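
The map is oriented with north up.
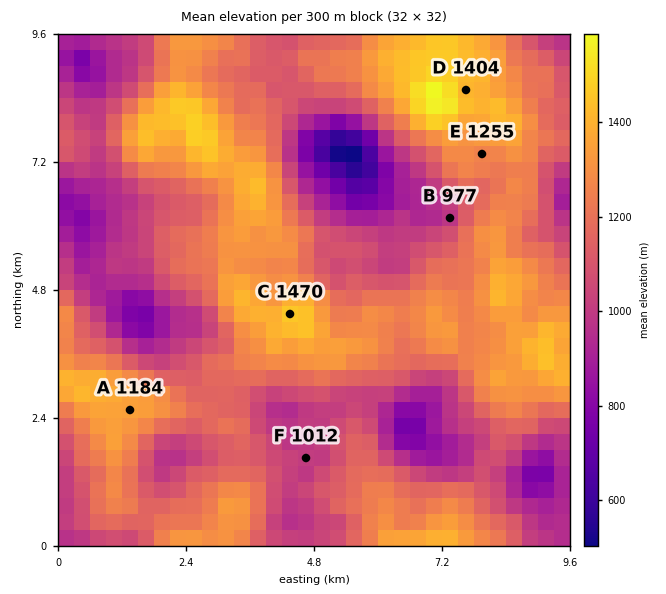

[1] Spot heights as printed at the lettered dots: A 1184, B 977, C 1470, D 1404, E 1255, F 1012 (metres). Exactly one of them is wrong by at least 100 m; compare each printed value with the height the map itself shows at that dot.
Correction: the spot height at A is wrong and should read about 1359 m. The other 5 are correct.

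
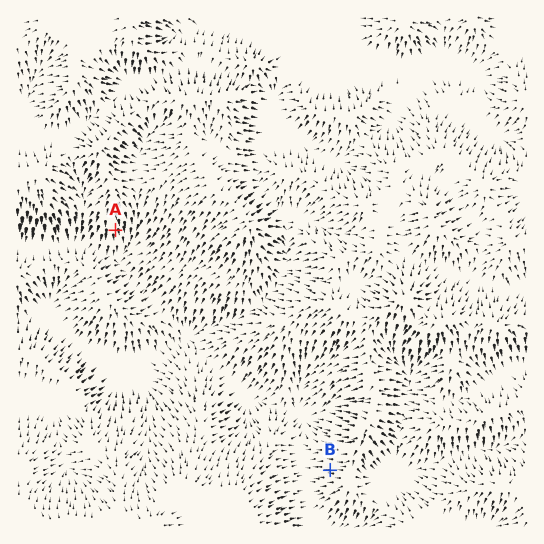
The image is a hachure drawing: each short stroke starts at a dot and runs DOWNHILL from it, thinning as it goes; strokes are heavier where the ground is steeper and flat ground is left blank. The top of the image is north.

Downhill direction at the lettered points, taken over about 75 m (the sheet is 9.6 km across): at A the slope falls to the S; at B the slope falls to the W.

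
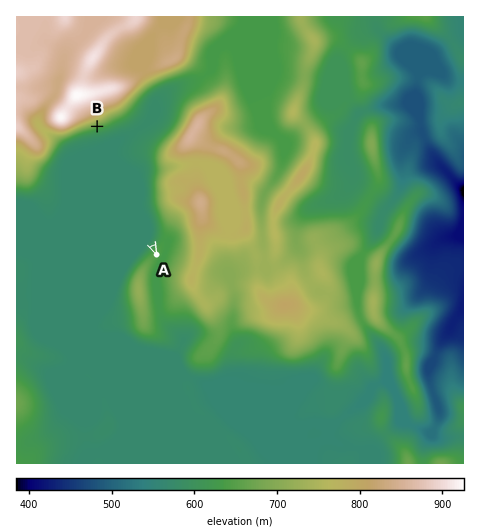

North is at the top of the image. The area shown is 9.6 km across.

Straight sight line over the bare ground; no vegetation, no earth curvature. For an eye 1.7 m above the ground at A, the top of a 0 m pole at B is visible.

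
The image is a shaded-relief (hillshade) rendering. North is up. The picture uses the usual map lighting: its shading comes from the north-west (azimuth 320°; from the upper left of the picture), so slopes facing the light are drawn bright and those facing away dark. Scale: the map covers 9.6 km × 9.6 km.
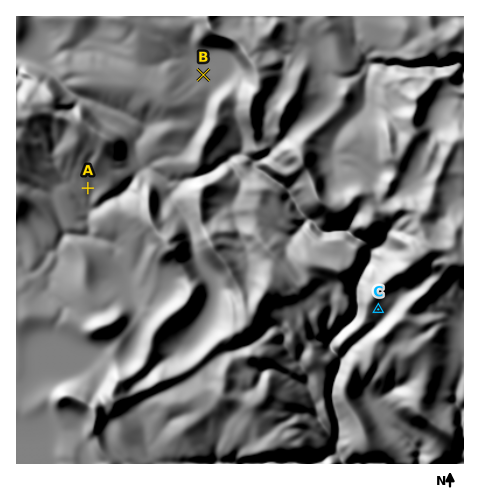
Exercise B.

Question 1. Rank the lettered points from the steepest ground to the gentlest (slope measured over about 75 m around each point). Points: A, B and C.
C A B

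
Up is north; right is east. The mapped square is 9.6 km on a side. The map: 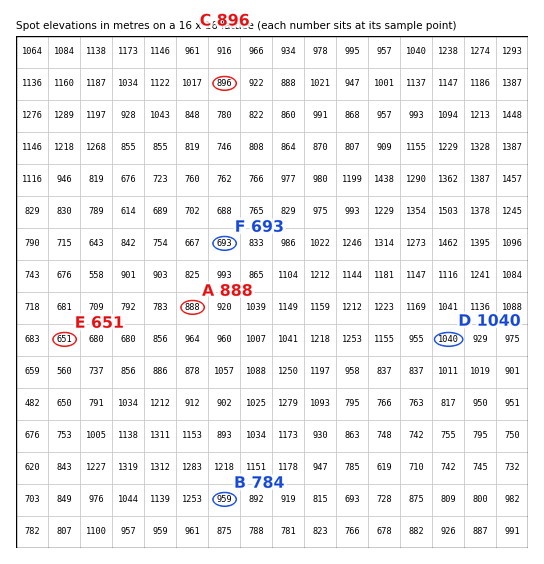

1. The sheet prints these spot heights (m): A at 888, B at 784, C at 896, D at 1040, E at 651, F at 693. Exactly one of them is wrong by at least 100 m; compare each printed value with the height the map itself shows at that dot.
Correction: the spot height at B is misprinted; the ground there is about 959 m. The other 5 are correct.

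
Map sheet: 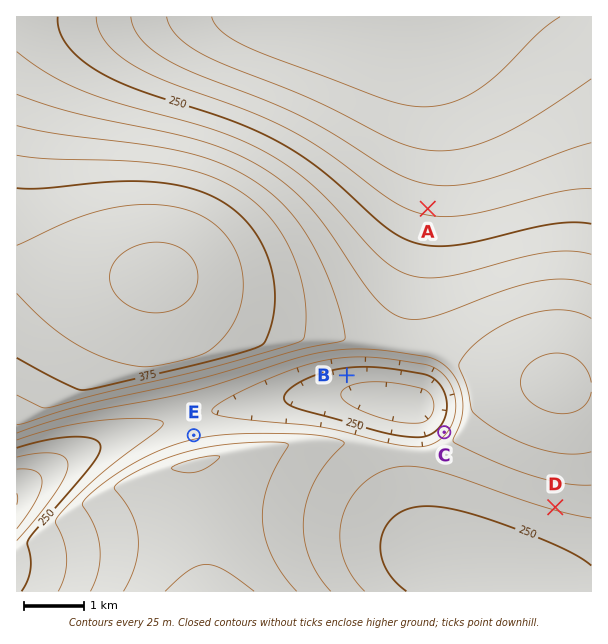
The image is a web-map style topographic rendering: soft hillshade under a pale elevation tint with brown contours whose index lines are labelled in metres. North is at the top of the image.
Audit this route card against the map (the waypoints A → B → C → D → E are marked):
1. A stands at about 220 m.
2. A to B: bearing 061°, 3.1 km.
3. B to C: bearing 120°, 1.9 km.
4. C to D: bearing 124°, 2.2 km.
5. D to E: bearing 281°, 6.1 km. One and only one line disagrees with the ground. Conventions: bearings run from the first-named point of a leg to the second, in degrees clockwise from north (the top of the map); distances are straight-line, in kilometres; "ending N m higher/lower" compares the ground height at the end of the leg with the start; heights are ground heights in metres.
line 2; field bearing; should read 206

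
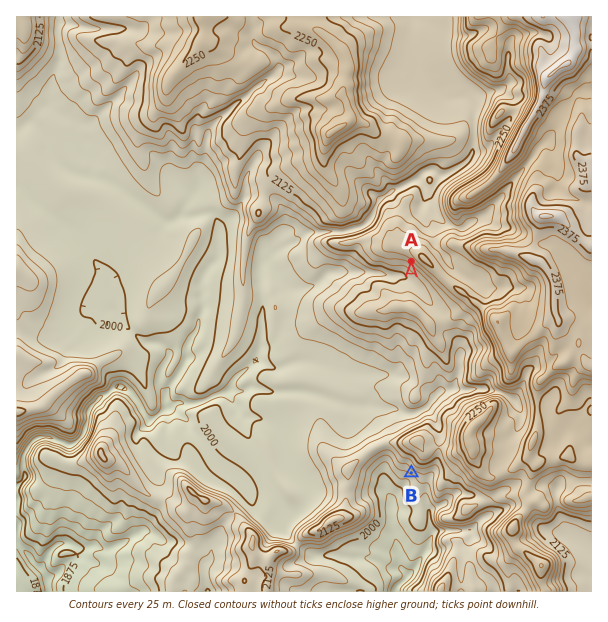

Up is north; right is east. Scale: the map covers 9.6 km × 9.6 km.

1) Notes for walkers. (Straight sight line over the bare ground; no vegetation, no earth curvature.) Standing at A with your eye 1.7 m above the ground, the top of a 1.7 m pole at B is out of sight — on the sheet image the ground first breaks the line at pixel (411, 300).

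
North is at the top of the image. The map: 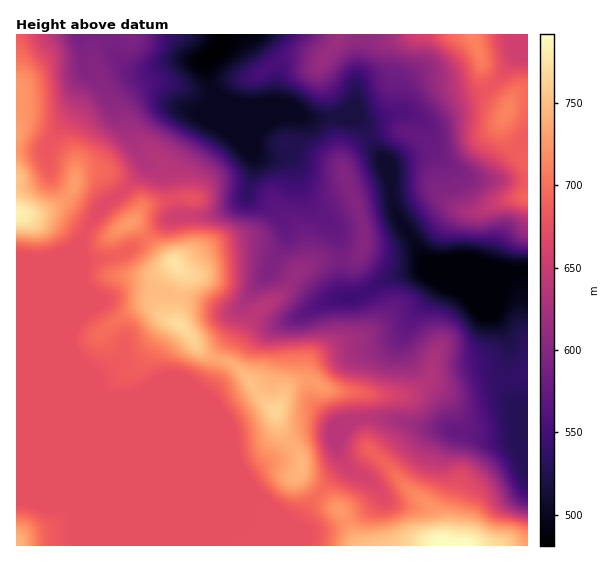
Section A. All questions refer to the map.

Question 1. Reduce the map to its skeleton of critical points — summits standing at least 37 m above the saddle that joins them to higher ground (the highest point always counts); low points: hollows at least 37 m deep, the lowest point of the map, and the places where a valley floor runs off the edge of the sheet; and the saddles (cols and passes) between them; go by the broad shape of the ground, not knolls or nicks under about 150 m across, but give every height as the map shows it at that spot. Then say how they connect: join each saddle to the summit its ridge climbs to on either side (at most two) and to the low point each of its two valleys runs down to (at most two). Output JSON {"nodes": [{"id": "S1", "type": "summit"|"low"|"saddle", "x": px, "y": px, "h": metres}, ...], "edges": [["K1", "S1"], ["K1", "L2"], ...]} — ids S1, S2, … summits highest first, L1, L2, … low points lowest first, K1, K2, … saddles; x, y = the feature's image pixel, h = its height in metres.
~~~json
{"nodes": [
{"id": "S1", "type": "summit", "x": 462, "y": 545, "h": 792},
{"id": "S2", "type": "summit", "x": 17, "y": 215, "h": 783},
{"id": "S3", "type": "summit", "x": 174, "y": 264, "h": 775},
{"id": "S4", "type": "summit", "x": 17, "y": 545, "h": 744},
{"id": "S5", "type": "summit", "x": 474, "y": 37, "h": 713},
{"id": "L1", "type": "low", "x": 218, "y": 48, "h": 481},
{"id": "L2", "type": "low", "x": 527, "y": 271, "h": 484},
{"id": "K1", "type": "saddle", "x": 318, "y": 493, "h": 698},
{"id": "K2", "type": "saddle", "x": 83, "y": 545, "h": 676},
{"id": "K3", "type": "saddle", "x": 85, "y": 231, "h": 676},
{"id": "K4", "type": "saddle", "x": 363, "y": 293, "h": 546},
{"id": "K5", "type": "saddle", "x": 507, "y": 379, "h": 536},
{"id": "K6", "type": "saddle", "x": 369, "y": 136, "h": 529}],
"edges": [["K1", "S1"], ["K1", "S3"], ["K1", "L1"], ["K2", "S1"], ["K2", "S4"], ["K2", "L1"], ["K3", "S2"], ["K3", "S3"], ["K3", "L1"], ["K4", "S3"], ["K4", "L1"], ["K4", "L2"], ["K5", "S3"], ["K5", "L1"], ["K5", "L2"], ["K6", "S5"], ["K6", "L1"], ["K6", "L2"]]}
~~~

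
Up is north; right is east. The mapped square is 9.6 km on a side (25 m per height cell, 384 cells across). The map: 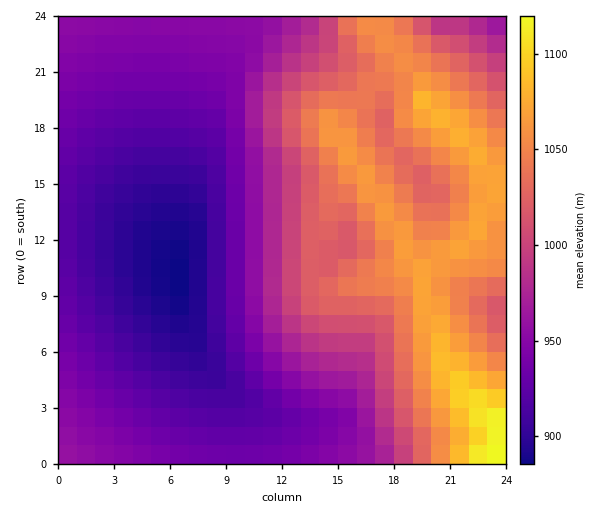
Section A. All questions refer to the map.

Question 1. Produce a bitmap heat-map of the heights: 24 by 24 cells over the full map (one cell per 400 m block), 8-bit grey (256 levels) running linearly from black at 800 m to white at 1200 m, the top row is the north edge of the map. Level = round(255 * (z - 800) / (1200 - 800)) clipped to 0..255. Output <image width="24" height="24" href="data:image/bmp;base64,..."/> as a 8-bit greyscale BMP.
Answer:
<image width="24" height="24" href="data:image/bmp;base64,Qk12BgAAAAAAADYEAAAoAAAAGAAAABgAAAABAAgAAAAAAEACAAATCwAAEwsAAAABAAAAAAAAAAAAAAEBAQACAgIAAwMDAAQEBAAFBQUABgYGAAcHBwAICAgACQkJAAoKCgALCwsADAwMAA0NDQAODg4ADw8PABAQEAAREREAEhISABMTEwAUFBQAFRUVABYWFgAXFxcAGBgYABkZGQAaGhoAGxsbABwcHAAdHR0AHh4eAB8fHwAgICAAISEhACIiIgAjIyMAJCQkACUlJQAmJiYAJycnACgoKAApKSkAKioqACsrKwAsLCwALS0tAC4uLgAvLy8AMDAwADExMQAyMjIAMzMzADQ0NAA1NTUANjY2ADc3NwA4ODgAOTk5ADo6OgA7OzsAPDw8AD09PQA+Pj4APz8/AEBAQABBQUEAQkJCAENDQwBEREQARUVFAEZGRgBHR0cASEhIAElJSQBKSkoAS0tLAExMTABNTU0ATk5OAE9PTwBQUFAAUVFRAFJSUgBTU1MAVFRUAFVVVQBWVlYAV1dXAFhYWABZWVkAWlpaAFtbWwBcXFwAXV1dAF5eXgBfX18AYGBgAGFhYQBiYmIAY2NjAGRkZABlZWUAZmZmAGdnZwBoaGgAaWlpAGpqagBra2sAbGxsAG1tbQBubm4Ab29vAHBwcABxcXEAcnJyAHNzcwB0dHQAdXV1AHZ2dgB3d3cAeHh4AHl5eQB6enoAe3t7AHx8fAB9fX0Afn5+AH9/fwCAgIAAgYGBAIKCggCDg4MAhISEAIWFhQCGhoYAh4eHAIiIiACJiYkAioqKAIuLiwCMjIwAjY2NAI6OjgCPj48AkJCQAJGRkQCSkpIAk5OTAJSUlACVlZUAlpaWAJeXlwCYmJgAmZmZAJqamgCbm5sAnJycAJ2dnQCenp4An5+fAKCgoAChoaEAoqKiAKOjowCkpKQApaWlAKampgCnp6cAqKioAKmpqQCqqqoAq6urAKysrACtra0Arq6uAK+vrwCwsLAAsbGxALKysgCzs7MAtLS0ALW1tQC2trYAt7e3ALi4uAC5ubkAurq6ALu7uwC8vLwAvb29AL6+vgC/v78AwMDAAMHBwQDCwsIAw8PDAMTExADFxcUAxsbGAMfHxwDIyMgAycnJAMrKygDLy8sAzMzMAM3NzQDOzs4Az8/PANDQ0ADR0dEA0tLSANPT0wDU1NQA1dXVANbW1gDX19cA2NjYANnZ2QDa2toA29vbANzc3ADd3d0A3t7eAN/f3wDg4OAA4eHhAOLi4gDj4+MA5OTkAOXl5QDm5uYA5+fnAOjo6ADp6ekA6urqAOvr6wDs7OwA7e3tAO7u7gDv7+8A8PDwAPHx8QDy8vIA8/PzAPT09AD19fUA9vb2APf39wD4+PgA+fn5APr6+gD7+/sA/Pz8AP39/QD+/v4A////AGVjYV9cWlhWVVVWV1lbX2Jmbn+Ro7bGzGRhXltZVlRSUVFSU1VYXGBlc4OSobC+ymFeW1hVUk9OTU1NT1NWWl1oeImZqLfEyV9bWFRQTUtJSEhMUlhdYGNsfY6err3CvFxYVFBMSUZEREhRWWBlaWtwgZKjs7y1rlpVUUxIREJAQ0xWX2hucnN1hJWntrOpoVdSTUhEQD49RVBbZnB3e3x8hpips6qglVRPSkVBPTs8R1NfbHiBhYaGipqrr6SYjFJMR0I+Ojg8R1RicX+Lj5CRk52tqp6TilBKRUA8OTc8SFVjcoKNkpmcnqKtpZ6Zk05JQz87ODc7R1VjcoGNjJOboaisqKakoU1IQz47ODc7R1RjcYCOjIqSnqqmqa2opU1IQz88Ojk8R1RicYCOj4uWpaien6iupk1IREA+PDw9SFVjcX+Nk5GfqaKXlqGtqk5KRkJAPz9ASVZjcX6MlZmnppuQkZ2qrU9MSEVEQ0NESldkcX6Ll6Kon5SPl6GsrVFOS0lHR0dJTFhlcoGPnqmjmJGXoKmwqVRRTkxLS0xNT1loeYmYpqeckpqiqrGsolZUUlBQT1BRU1tsfIybpqGXj6Kts66kmVlXVVRTVFRVV1xreoiUmpmalKC0raSbkVtaWFhXV1hZWlxodYCJjpOZm6Cpo5qRh15cW1tbW1tcXV5jbXd+ho2VnqOgmJCHfmBfXl5dXl5eX2BhaHF5gY+do6GXi4V8dGJhYWBgYGBhYWFiZWxzgJeiopmIeXlyaQ=="/>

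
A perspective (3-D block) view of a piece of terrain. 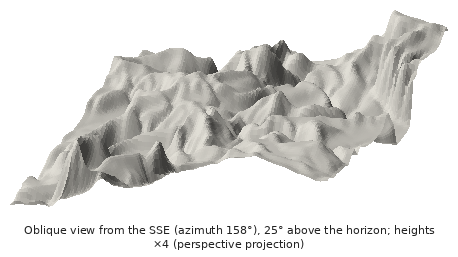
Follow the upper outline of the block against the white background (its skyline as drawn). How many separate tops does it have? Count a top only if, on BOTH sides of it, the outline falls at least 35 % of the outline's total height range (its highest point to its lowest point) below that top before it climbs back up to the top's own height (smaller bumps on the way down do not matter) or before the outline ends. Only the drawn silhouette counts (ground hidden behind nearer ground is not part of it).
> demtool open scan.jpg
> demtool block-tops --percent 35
0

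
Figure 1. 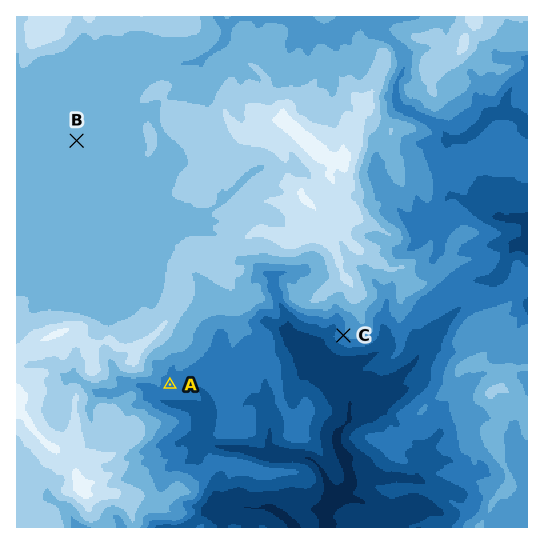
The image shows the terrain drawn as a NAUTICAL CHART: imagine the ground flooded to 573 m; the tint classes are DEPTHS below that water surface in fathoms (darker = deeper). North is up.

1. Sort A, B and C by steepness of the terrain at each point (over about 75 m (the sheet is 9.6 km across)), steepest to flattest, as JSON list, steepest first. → ["C", "A", "B"]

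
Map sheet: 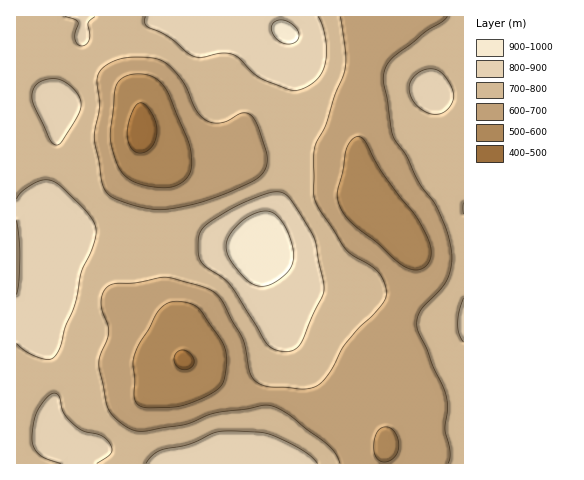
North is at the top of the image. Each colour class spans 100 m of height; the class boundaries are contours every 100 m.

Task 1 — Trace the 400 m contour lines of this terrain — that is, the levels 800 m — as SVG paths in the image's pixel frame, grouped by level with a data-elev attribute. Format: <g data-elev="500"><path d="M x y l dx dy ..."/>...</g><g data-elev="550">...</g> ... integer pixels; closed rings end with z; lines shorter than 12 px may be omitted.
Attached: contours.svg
<g data-elev="800"><path d="M97 463l14-10 1-5-2-4-8-8-19-5-9-7-11-12-4-16-5-3-8 6-10 14-3 13-1 15 3 8 5 6 7 4 14 4"/><path d="M317 463l-6-7-9-6-30-15-12-3-30-1-14 1-27 12-29 6-7 5-7 8"/><path d="M282 351l11-1 8-7 21-46 2-10-8-43-3-9-23-37-6-5-8-1-12 2-22 9-34 20-8 11-2 17 1 7 4 6 21 15 8 8 35 57 6 5z"/><path d="M17 343l11 10 14 6 8 0 6-4 5-9 5-20 8-20 7-33 11-24 4-18-2-9-9-12-23-23-9-6-8-1-10 3-13 8-5 8"/><path d="M463 298l-4 14-1 13 1 9 4 8"/><path d="M17 221l3 34-1 25-2 14"/><path d="M56 145l5-2 10-16 8-15 2-8-3-9-8-9-9-6-9-1-10 2-5 3-4 6-1 7 2 9 15 33z"/><path d="M429 113l9 1 7-2 6-7 3-8-2-9-6-11-7-6-7-2-8 1-7 4-5 6-3 7 1 8 4 8 7 6z"/><path d="M65 17l9 2 4 3-3 17 2 5 5 2 4-1 3-4 1-6-2-11 7-7"/><path d="M145 17l0 5 1 4 22 11 24 18 9 2 20-4 11 1 7 4 13 13 8 7 27 11 7 2 10-3 9-5 7-7 4-9 2-12 0-13-3-15-5-10"/></g>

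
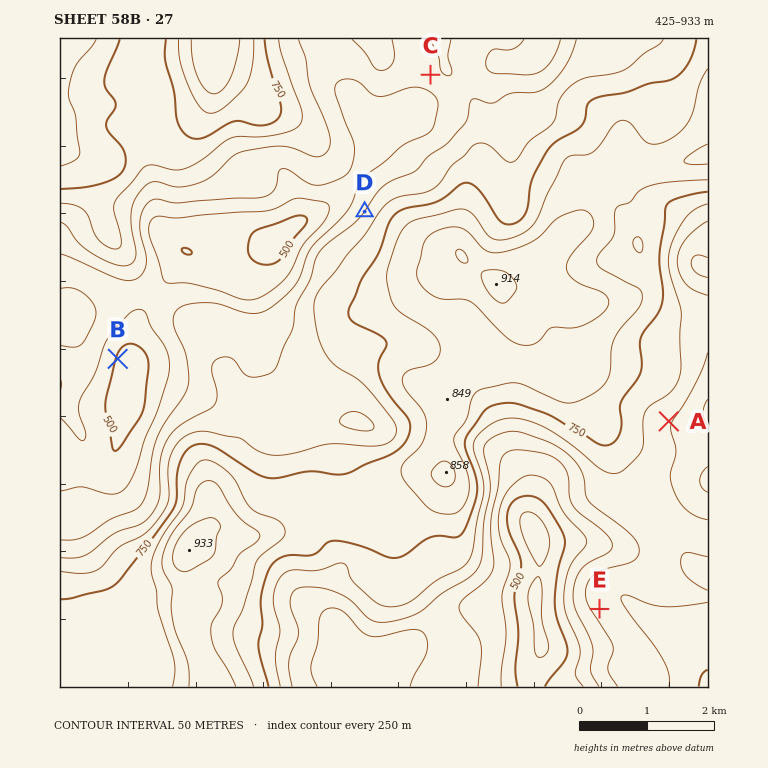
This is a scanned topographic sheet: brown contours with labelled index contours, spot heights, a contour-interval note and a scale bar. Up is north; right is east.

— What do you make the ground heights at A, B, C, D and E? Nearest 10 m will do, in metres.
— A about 650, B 500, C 630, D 650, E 670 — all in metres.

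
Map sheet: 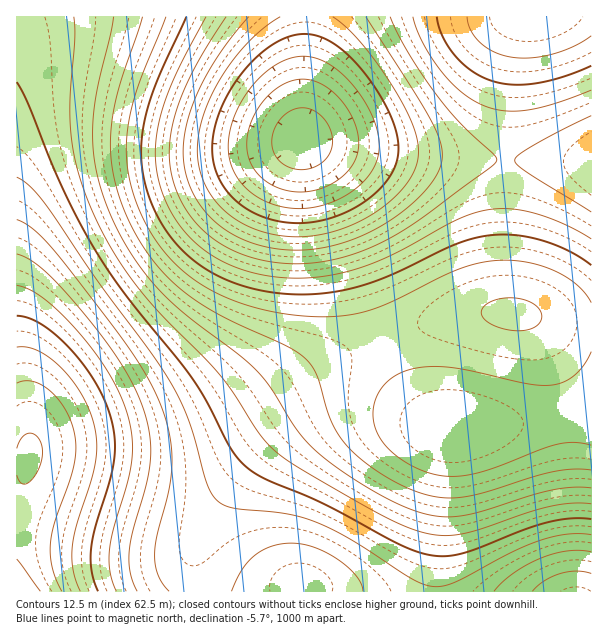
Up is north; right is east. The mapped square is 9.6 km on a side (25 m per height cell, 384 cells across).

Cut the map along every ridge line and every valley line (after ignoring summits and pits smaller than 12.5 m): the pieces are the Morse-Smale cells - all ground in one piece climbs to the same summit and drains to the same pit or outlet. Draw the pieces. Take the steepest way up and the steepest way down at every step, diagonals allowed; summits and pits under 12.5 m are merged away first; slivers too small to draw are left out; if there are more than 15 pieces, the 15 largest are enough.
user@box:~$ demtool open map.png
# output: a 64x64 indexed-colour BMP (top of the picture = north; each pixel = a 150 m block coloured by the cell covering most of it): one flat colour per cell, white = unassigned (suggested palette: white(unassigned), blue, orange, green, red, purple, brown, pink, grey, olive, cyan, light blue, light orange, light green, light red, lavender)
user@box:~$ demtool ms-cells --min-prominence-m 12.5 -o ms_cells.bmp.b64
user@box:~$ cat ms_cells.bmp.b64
<image width="64" height="64" href="data:image/bmp;base64,Qk12CAAAAAAAAHYAAAAoAAAAQAAAAEAAAAABAAQAAAAAAAAIAAATCwAAEwsAABAAAAAAAAAA////ALR3HwAOf/8ALKAsACgn1gC9Z5QAS1aMAMJ34wB/f38AIr28AM++FwDox64AeLv/AIrfmACWmP8A1bDFACIiIiIiIiIiIiIiIiIiIiIiIiIiIiIiJEREREREREREIiIiIiIiIiIiIiIiIiIiIiIiIiIiIiIkREREREREREQiIiIiIiIiIiIiIiIiIiIiIiIiIiIiIiRERERERERERCIiIiIiIiIiIiIiIiIiIiIiIiIiIiIiJEREREREREREIiIiIiIiIiIiIiIiIiIiIiIiIiIiIiIkREREREREREQiIiIiIiIiIiIiIiIiIiIiIiIiIiIiIiRERERERERERCIiIiIiIiIiIiIiIiIiIiIiIiIiIiIiJEREREREREREIiIiIiIiIiIiIiIiIiIiIiIiIiIiIiIkREREREREREQiIiIiIiIiIiIiIiIiIiIiIiIiIiIiIiRERERERERERCIiIiIiIiIiIiIiIiIiIiIiIiIiIiIiJEREREREREREIiIiIiIiIiIiIiIiIiIiIiIiIiIiIiIkREREREREREQiIiIiIiIiIiIiIiIiIiIiIiIiIiIiIiRERERERERERCIiIiIiIiIiIiIiIiIiIiIiIiIiIiIiIkREREREREREIiIiIiIiIiIiIiIiIiIiIiIiIiIiIiIiREREREREREQiIiIiIiIiIiIiIiIiIiIiIiIiIiIiIiJERERERERERBEiIiIiIiIiIiIiIiIiIiIiIiIiIiIiIkREREREREREERERERERERIiIiIiIiIiIiIiIiIiIiIiREREREREREQRERERERERERERIiIiIiIiIiIiIiIiIiJERERERERERBEREREREREREREREiIiIiIiIiIiIiIiIiIiIkREREREEREREREREREREREREiIiIiIiIiIiIiIiIiIiIiIiJEQRERERERERERERERERIiIiIiIiIiIiIiIiIiIiIiIiIhERERERERERERERERERIiIiIiIiIiIiIiIiIiIiIiIiERERERERERERERERERERIiIiIiIiIiIiIiIiIiIiIiIRERERERERERERERERERESIiIiIiIiIiIiIiIiIiIiIhERERERERERERERERERERESIiIiIiIiIiIiIiIiIiIiERERERERERERERERERERERESIiIiIiIiIiIiIiIiIiIRERERERERERERERERERERERESIiIiIiIiIiIiIiIiIhERERERERERERERERERERERERESIiIiIiIiIiIiIiIiERERERERERERERERERERERERERERIiIiIiIiIiIiIiIREREREREREREREREREREREREREREREiIiIiIiIiIiIhERERERERERERERERERERERERERERERESIiIiIiERERERERERERERERERERERERERERERERERERERERERERERERERERERERERERERERERERERERERERERERERERERERERERERERERERERERERERERERERERERERERERERERERERERERERERERERERERERERERERERERERERERERERERERERERERERERERERERERERERERERERERERERERERERERERERERERERERERERERERERERERERERERERERERERERERERERERERERERERERERERERERERERERERERERERERERERERERERERERERERERERERERERERERERERERERERERERERERERERERERERERERERERERERERERERERERERERERERERERERERERERERERERERERERERERERERERERERERERERERERERERERERERERERERERERERERERERERERERERERERERERERERERERERERERERERERERERERERERERERERERERERERERERERERERERERERERERERERERERERERERERERERERERERERERERERERERERERERERERERERERERERERERERERERERERERERERERERERERERERERERERERERERERERERERERERERERERERERERERERERERERERERERERERERERERERERERERERERERERERERERERERERERERERERERERERERERERERERERERERERETMzMzMzMzMzMzERERERERERERERERERERERERMzMzMzMzMzMzMzMzMzMRERERERERERERERERERERMzMzMzMzMzMzMzMzMzMzMxEREREREREREREREREREREzMzMzMzMzMzMzMzMzMzMzERERERERERERERERERERETMzMzMzMzMzMzMzMzMzMzMRERERERERERERERERERERMzMzMzMzMzMzMzMzMzMzMxEREREREREREREREREREREzMzMzMzMzMzMzMzMzMzMzERERERERERERERERERERETMzMzMzMzMzMzMzMzMzMzMRERERERERERERERERERERMzMzMzMzMzMzMzMzMzMzMxEREREREREREREREREREREzMzMzMzMzMzMzMzMzMzMzERERERERERERERERERERETMzMzMzMzMzMzMzMzMzMzMRERERERERERERERERERERMzMzMzMzMzMzMzMzMzMzMxEREREREREREREREREREREzMzMzMzMzMzMzMzMzMzMzERERERERERERERERERERETMzMzMzMzMzMzMzMzMzMzMRERERERERERERERERERERMzMzMzMzMzMzMzMzMzMzMxEREREREREREREREREREREzMzMzMzMzMzMzMzMzMzMz"/>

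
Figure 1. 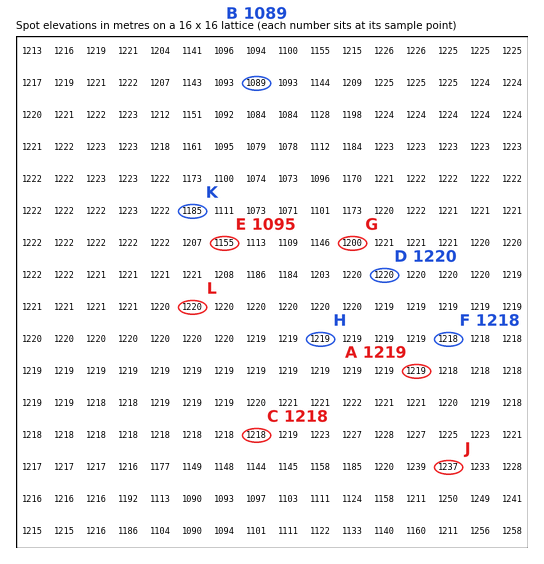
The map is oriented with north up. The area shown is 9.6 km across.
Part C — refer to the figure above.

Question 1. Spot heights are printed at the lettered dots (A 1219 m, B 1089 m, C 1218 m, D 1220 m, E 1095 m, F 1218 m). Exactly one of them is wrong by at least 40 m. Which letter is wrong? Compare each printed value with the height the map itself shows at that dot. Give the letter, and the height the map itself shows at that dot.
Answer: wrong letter E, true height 1155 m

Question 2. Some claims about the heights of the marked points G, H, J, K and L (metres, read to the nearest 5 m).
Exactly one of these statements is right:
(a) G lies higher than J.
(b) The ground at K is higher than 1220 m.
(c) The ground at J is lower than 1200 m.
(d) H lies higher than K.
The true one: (d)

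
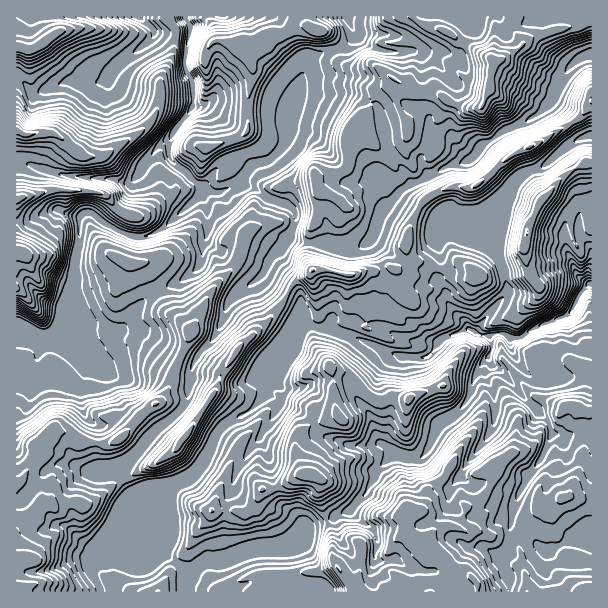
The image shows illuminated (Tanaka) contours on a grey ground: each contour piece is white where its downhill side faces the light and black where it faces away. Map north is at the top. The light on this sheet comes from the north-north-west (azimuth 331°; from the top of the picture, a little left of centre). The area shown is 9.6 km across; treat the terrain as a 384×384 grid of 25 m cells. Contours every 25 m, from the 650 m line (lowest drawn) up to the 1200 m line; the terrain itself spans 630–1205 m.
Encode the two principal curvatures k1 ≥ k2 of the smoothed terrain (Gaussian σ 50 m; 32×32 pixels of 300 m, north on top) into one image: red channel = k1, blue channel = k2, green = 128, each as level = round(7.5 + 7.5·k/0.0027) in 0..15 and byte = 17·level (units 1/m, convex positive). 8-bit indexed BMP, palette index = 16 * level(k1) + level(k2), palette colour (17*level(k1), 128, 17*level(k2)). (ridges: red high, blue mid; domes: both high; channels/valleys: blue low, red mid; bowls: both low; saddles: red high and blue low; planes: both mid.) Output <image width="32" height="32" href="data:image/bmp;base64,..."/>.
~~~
<image width="32" height="32" href="data:image/bmp;base64,Qk02CAAAAAAAADYEAAAoAAAAIAAAACAAAAABAAgAAAAAAAAEAAATCwAAEwsAAAABAAAAAAAAAIAAABGAAAAigAAAM4AAAESAAABVgAAAZoAAAHeAAACIgAAAmYAAAKqAAAC7gAAAzIAAAN2AAADugAAA/4AAAACAEQARgBEAIoARADOAEQBEgBEAVYARAGaAEQB3gBEAiIARAJmAEQCqgBEAu4ARAMyAEQDdgBEA7oARAP+AEQAAgCIAEYAiACKAIgAzgCIARIAiAFWAIgBmgCIAd4AiAIiAIgCZgCIAqoAiALuAIgDMgCIA3YAiAO6AIgD/gCIAAIAzABGAMwAigDMAM4AzAESAMwBVgDMAZoAzAHeAMwCIgDMAmYAzAKqAMwC7gDMAzIAzAN2AMwDugDMA/4AzAACARAARgEQAIoBEADOARABEgEQAVYBEAGaARAB3gEQAiIBEAJmARACqgEQAu4BEAMyARADdgEQA7oBEAP+ARAAAgFUAEYBVACKAVQAzgFUARIBVAFWAVQBmgFUAd4BVAIiAVQCZgFUAqoBVALuAVQDMgFUA3YBVAO6AVQD/gFUAAIBmABGAZgAigGYAM4BmAESAZgBVgGYAZoBmAHeAZgCIgGYAmYBmAKqAZgC7gGYAzIBmAN2AZgDugGYA/4BmAACAdwARgHcAIoB3ADOAdwBEgHcAVYB3AGaAdwB3gHcAiIB3AJmAdwCqgHcAu4B3AMyAdwDdgHcA7oB3AP+AdwAAgIgAEYCIACKAiAAzgIgARICIAFWAiABmgIgAd4CIAIiAiACZgIgAqoCIALuAiADMgIgA3YCIAO6AiAD/gIgAAICZABGAmQAigJkAM4CZAESAmQBVgJkAZoCZAHeAmQCIgJkAmYCZAKqAmQC7gJkAzICZAN2AmQDugJkA/4CZAACAqgARgKoAIoCqADOAqgBEgKoAVYCqAGaAqgB3gKoAiICqAJmAqgCqgKoAu4CqAMyAqgDdgKoA7oCqAP+AqgAAgLsAEYC7ACKAuwAzgLsARIC7AFWAuwBmgLsAd4C7AIiAuwCZgLsAqoC7ALuAuwDMgLsA3YC7AO6AuwD/gLsAAIDMABGAzAAigMwAM4DMAESAzABVgMwAZoDMAHeAzACIgMwAmYDMAKqAzAC7gMwAzIDMAN2AzADugMwA/4DMAACA3QARgN0AIoDdADOA3QBEgN0AVYDdAGaA3QB3gN0AiIDdAJmA3QCqgN0Au4DdAMyA3QDdgN0A7oDdAP+A3QAAgO4AEYDuACKA7gAzgO4ARIDuAFWA7gBmgO4Ad4DuAIiA7gCZgO4AqoDuALuA7gDMgO4A3YDuAO6A7gD/gO4AAID/ABGA/wAigP8AM4D/AESA/wBVgP8AZoD/AHeA/wCIgP8AmYD/AKqA/wC7gP8AzID/AN2A/wDugP8A/4D/AKe3t6aFl6ant4WYp6eXl5aGcuaWl5eXh4bIloS3lpeopbSDdYeHdnWllYV1haamprP4pqOkhJaGprd1laeGhoaHp5Z1hYeHd4XHhoeGdYV2cvij1sOXl6eEg5WVhnaWhpaFpJWEhnd3daa3hpeGhoZ0tMaglKeGpre3ppWGl4d2h6enuLhzd3eFptm2t6eWdJSkccbHuLiFlZeWhKeXl4eGh5ant7V0doWllqV1yLWVt6imgZa4ppallZeVpZa4lqeFl3V1lsXEk4J0x5S3lNnIuIaEhLaV5qLGp5aBp4aWpKeFhoWUg9b4pnGnpKV0t4eXtqaEgnKF94DHyLeThpe1yJfHxfi1cqX4goXIg5bIhoOjhHTHlYPHxXK3tqOFlnO3yZSklNeVgeXWcoPGg7emt8qThtd1c3PXgreUoqeXhZSVk6anpvjHgfeVlpSEpqe3haS22LaGopSkx6K12beHhoaGhoRjhMaCpuZ0hoajg8aVtqal1vi3kqajpXR0lYeHiId3d4aXt6OW55V0d6TH2reFdHRzpveDksWWh4eXh4eHh4eHhoeG1oCm+IOFdMa3hIOUpKSB6PjhstioqJeDsoWHh4aHdXbJtnG3+JSGo4OUtqaWlqSggMCwoLC2t6L3c3aGl4WmuKfYgZan54SldZaXl5aol5O2k7fmo4Dk9dSChYeYh4WVhueTg3W2osZ1lYaGp5eFlqiVc7Xap+Ck5oODl5eIh4aCheeVdIXU+eX41ZeXhoWXubeS6KemgMjIt4CpqMe4qKiSlceGhLTWo3KUpaamlcinkqTmhpHUt5bXgMi1gJDHp4K3p4eFkrOFhnV12IV1lYWFpPiGlLWThseAoaDoxoCmlJW4qLiQ6JaXhYW3pXaHh4eC+HWFlsaTkmKT9bbHtoKVlpa2gnLGl7iWdoXnhISUhYPH14SGt+b29PLCY4aXxoOVdLTYpMiWhYaHhKL29/ilgqX3tXWEgpGis8VylrSQxYWGhXSk2qandoeWpZGBcvekgHD213R1l9jH6KWQoNrYtYSFh3Okg7eGlqeFuJZyk/f4o4DF9vfYloWn9+eAxpem56WHdoaVyJeFqIaWlYOggKT39HGylbZ2dXV158eQpIXHlXeHhoW3l3anhoa1+KW1gXKk9qSElYZ2dmW3yJDDdbeVdnd2dnWmh5aWt5Wl56aWhIPZlIaFdoeGlbnYgPZ0lrd0d3aGhpXHt5aWhYTnlpaFgta1loV1hoWEhveg+YSXp5Z0dZal6LWEhYaFlejHhZVzksb4poaWlpWD1qD5x7int6Wlw4OCs5SFhcakppXYtpV0dpTU5OPTsrL3oPWUk5SVp9bVgoTGtrfGlXWmpoWmxtY="/>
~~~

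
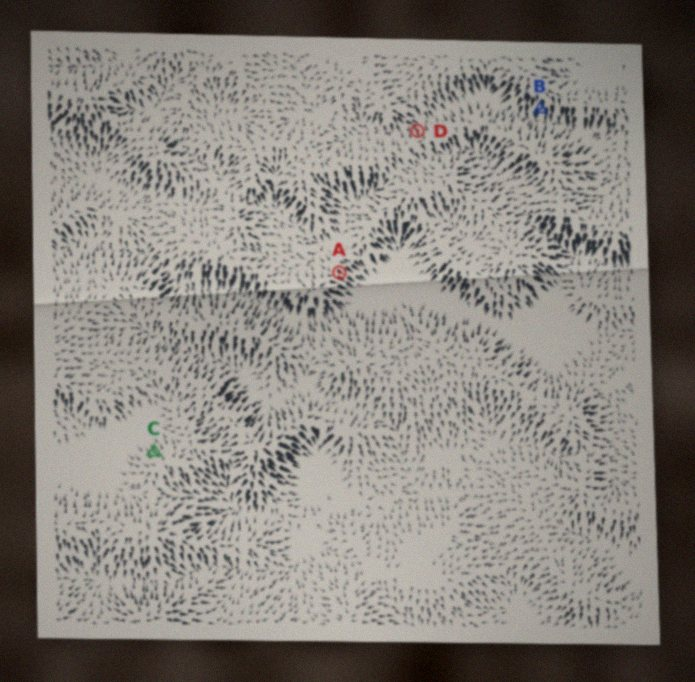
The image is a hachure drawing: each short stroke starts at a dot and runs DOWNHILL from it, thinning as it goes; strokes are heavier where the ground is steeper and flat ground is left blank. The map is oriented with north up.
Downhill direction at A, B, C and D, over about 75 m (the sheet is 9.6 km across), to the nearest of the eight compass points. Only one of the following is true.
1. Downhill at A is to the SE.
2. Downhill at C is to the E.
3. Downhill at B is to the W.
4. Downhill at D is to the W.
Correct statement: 1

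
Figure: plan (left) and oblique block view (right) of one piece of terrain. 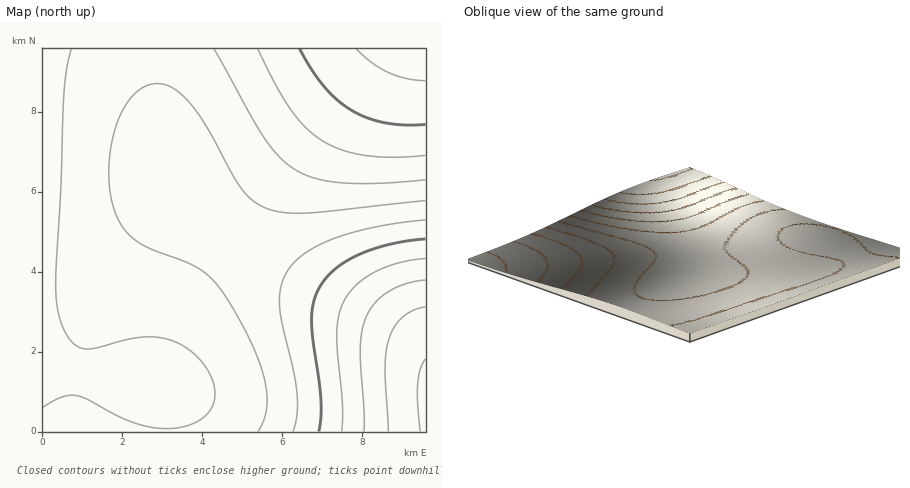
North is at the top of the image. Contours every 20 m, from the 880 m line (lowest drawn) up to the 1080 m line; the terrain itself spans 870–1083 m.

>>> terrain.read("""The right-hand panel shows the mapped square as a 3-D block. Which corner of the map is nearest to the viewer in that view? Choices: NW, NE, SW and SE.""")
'NW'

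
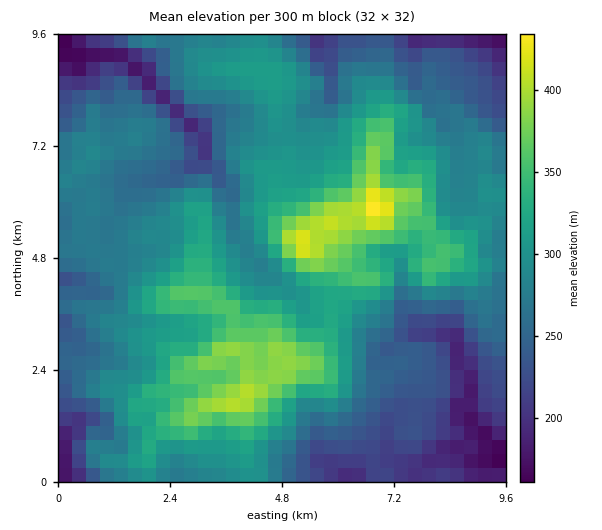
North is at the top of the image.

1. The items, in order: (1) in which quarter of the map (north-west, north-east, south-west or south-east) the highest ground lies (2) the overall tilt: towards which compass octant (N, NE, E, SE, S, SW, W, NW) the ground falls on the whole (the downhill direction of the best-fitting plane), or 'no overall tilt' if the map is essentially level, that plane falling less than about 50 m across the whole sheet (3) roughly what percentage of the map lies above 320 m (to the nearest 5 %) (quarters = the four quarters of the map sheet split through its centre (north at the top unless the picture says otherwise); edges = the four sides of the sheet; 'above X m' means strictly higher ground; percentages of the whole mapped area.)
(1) The highest point lies in the north-east quarter of the map.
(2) No overall tilt - high and low ground are spread across the sheet.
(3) About 25 % of the map lies above 320 m.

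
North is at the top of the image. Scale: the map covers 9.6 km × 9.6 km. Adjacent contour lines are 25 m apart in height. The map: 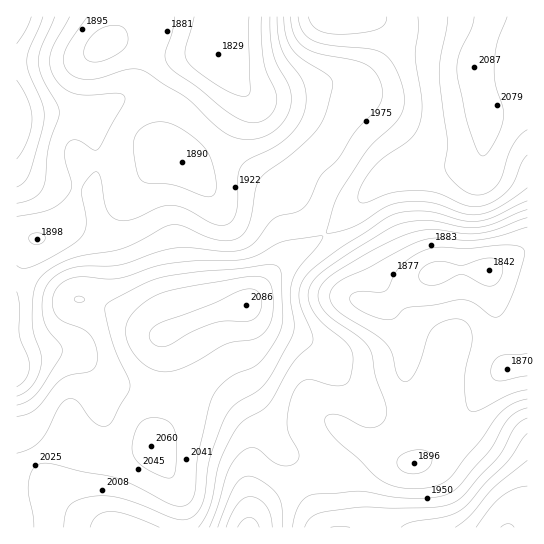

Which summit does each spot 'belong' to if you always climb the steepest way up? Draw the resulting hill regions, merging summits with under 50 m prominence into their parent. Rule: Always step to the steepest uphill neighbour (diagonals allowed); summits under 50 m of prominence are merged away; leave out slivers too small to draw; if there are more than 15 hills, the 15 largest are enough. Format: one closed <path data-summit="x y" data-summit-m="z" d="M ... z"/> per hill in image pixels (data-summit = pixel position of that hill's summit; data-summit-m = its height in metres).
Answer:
<path data-summit="246 305" data-summit-m="2086" d="M237 81l0 14-2 7-16 23-36 38-22-11-62 8-16 0-6-3 0 29-6 24-6 11-11 11-15 7-23-2 1 291 232 0 6-13 18-16 30-16 32-8 30-28 13 2 32 15 7-1 4-8 2-14-3-16-15-47 2-33-4-15-6-11-10-10-16-4-12-7-12-33-24-34-26-29-26-39-12-28-6-32z"/><path data-summit="474 67" data-summit-m="2087" d="M527 16l-397 0-9 14-10 11 16 0 39 12 44-1 9 2 34 49 6 32 12 28 26 39 26 29 24 34 12 33 12 7 16 4 10 10 6 11 4 15-2 33 14 41 4 22-4 20 8-5 36-35 21-31 18-19 26-6z"/><path data-summit="17 121" data-summit-m="2023" d="M129 16l-113 1 1 219 22 3 15-7 11-11 6-11 6-24 0-29 6 3 16 0 62-8 22 11 36-38 16-23 2-7 0-10-19-32-52 0-39-12-18 2 16-18z"/><path data-summit="507 527" data-summit-m="2076" d="M527 365l-25 6-18 19-21 31-42 40-7 3-9-1-27-14-13-2-30 28-32 8-30 16-18 16-6 12 278 1z"/>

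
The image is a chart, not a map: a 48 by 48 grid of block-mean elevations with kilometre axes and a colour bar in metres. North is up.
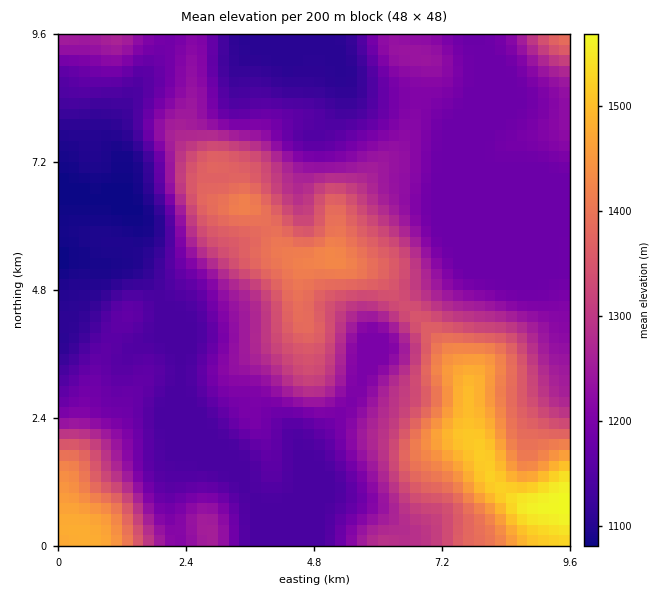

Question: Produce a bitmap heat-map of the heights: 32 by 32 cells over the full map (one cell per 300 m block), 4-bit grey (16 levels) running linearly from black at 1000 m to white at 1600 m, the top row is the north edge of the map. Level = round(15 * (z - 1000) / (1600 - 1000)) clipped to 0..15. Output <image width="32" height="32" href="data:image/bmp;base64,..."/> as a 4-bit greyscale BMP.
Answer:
<image width="32" height="32" href="data:image/bmp;base64,Qk12AgAAAAAAAHYAAAAoAAAAIAAAACAAAAABAAQAAAAAAAACAAATCwAAEwsAABAAAAAAAAAAAAAAABEREQAiIiIAMzMzAERERABVVVUAZmZmAHd3dwCIiIgAmZmZAKqqqgC7u7sAzMzMAN3d3QDu7u4A////AMzLqGVmVERERGd3eJmqzd3My5dVZlRERERWd3iJq93uy7qGVVZURERERWeImrze7rupdUREREREREVomavN3e66l2RERERERERWeaq83cvNqodUREREREREVnmrzNy6vJh2VERERERERWeJq83cqqpmZVREREVUREVneKvNy6mZVVVERERFVVVVVniazMuph0VUREREVVVndlZ4irzLmHdERERERVZmeIdVZ5q8y6h2NEREQ0VWd4mHVVaKvMuYdjNERENEVniZl1VWiqqql2YzREQzRFZ4mphlZ5mZiIdlMzREM0RWeJqYdniYh3dmVTMzRDRFZnmqmYiIh2ZlVVUiIzM0RXeJqqqpmHZVVVVVIiIjNFaJmqq7qpl2VVVVVSIiIzVomaqqq6qYdVVVVVUiIiI1eZmqqaqph2VVVVVVIiIiNYmqqpiamHZVVVVVVSIiIkaaqqmHmYdmVVVVVVUiIiNHmZqYd4h3ZlVVVVVVIiIjV5mZmHZmZmZVVVVVVSIiI1eJmIdVVVZmVVVVVVUjIjRnd3dlRERVVlVVVVVVMzM0ZmZVVURERFVVVVVVVjMzNFZlREREMzRFVVVVVVZERERVZUMzMzM0RVVVVVVWRFVERWUzMzMzNFVmVVVVZ1VWVVVlMzMzMzRWZlVVVnhmZ2VVVTMzMzM0ZmZVRWeZ"/>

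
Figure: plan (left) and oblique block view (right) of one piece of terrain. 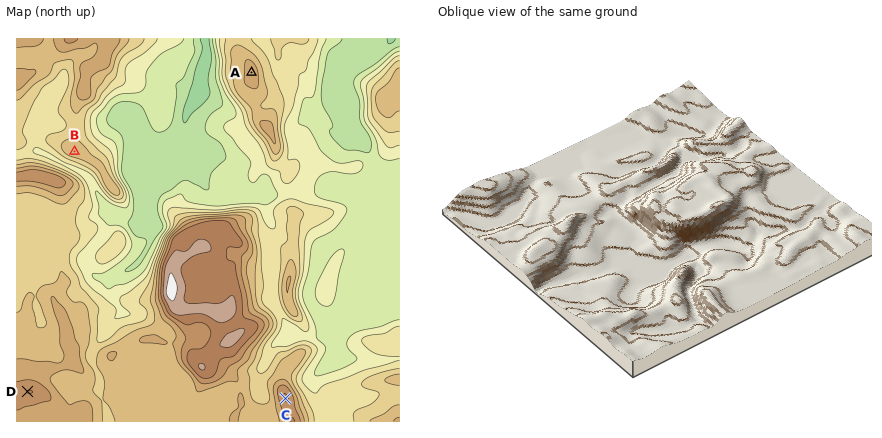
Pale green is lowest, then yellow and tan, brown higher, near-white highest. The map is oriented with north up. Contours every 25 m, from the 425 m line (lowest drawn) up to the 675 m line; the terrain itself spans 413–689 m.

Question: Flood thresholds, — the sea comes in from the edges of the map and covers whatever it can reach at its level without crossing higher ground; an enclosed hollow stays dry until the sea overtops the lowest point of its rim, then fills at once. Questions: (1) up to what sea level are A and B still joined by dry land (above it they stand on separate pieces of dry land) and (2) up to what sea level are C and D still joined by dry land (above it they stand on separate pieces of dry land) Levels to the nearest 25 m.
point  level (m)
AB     500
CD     550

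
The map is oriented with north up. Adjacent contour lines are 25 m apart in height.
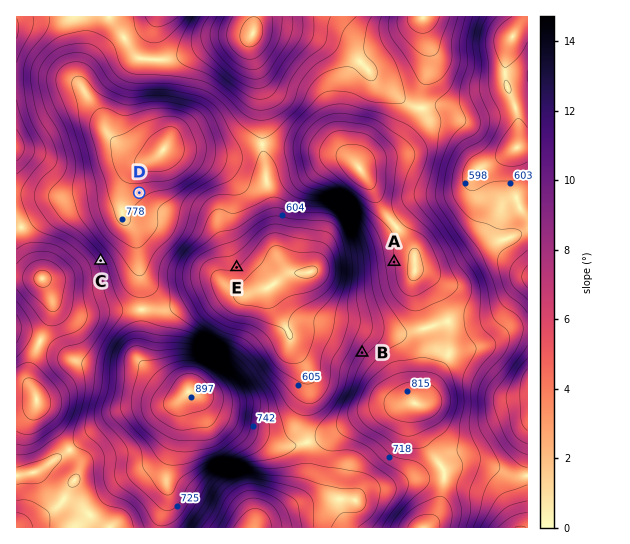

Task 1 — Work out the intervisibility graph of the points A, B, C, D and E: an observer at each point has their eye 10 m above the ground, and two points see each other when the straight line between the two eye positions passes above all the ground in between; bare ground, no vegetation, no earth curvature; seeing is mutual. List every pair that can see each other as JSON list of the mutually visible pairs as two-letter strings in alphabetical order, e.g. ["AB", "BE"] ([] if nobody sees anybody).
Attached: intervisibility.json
["AB", "AD", "AE", "BD", "BE"]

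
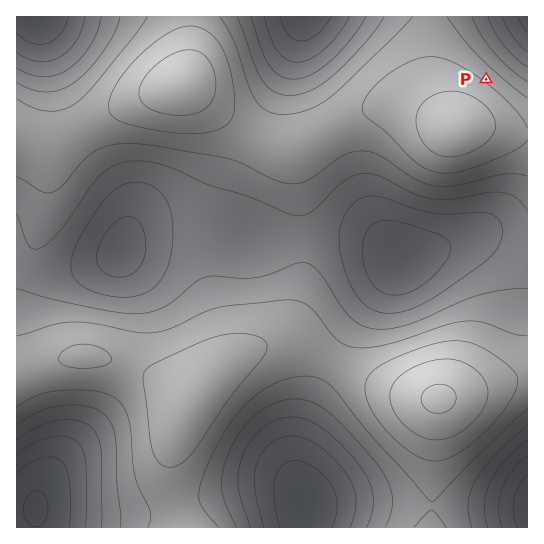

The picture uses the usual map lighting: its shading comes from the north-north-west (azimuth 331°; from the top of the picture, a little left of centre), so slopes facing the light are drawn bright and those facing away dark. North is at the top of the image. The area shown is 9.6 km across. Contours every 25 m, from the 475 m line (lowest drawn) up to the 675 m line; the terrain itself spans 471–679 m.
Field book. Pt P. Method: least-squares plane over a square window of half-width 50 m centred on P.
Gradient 5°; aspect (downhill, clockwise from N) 38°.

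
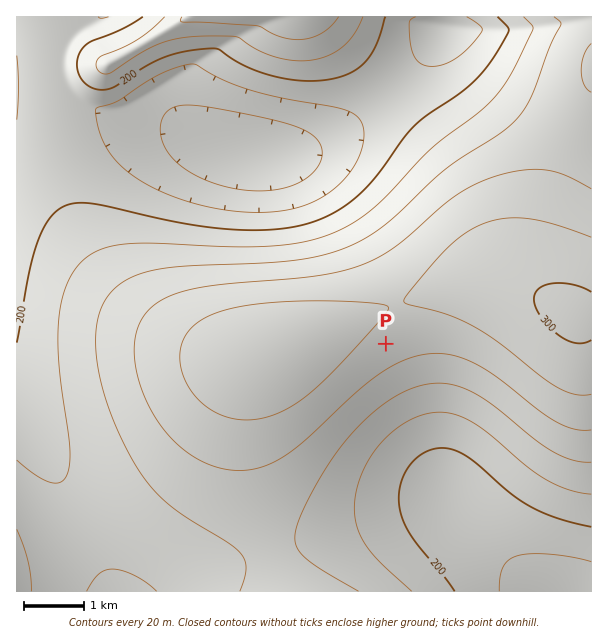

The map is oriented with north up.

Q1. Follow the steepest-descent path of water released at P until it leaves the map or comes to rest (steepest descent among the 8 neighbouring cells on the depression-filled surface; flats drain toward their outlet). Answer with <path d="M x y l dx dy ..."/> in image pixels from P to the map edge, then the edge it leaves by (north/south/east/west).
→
<path d="M386 344l19 19 0 8 2 1 1 17 2 1 1 12 2 2 1 10 3 6 0 5 5 9 0 3 4 9 0 3 5 7 0 3 6 11 0 3 12 24 3 3 6 10 81 81"/>
exit: south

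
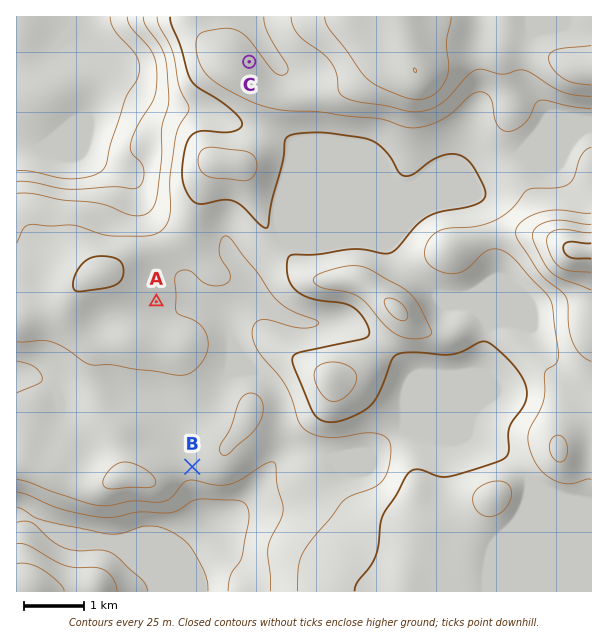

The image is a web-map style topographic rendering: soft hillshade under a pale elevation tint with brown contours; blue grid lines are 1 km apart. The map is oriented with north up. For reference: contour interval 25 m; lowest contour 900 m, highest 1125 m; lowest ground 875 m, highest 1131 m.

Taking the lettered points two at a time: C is higher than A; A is higher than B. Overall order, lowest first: B A C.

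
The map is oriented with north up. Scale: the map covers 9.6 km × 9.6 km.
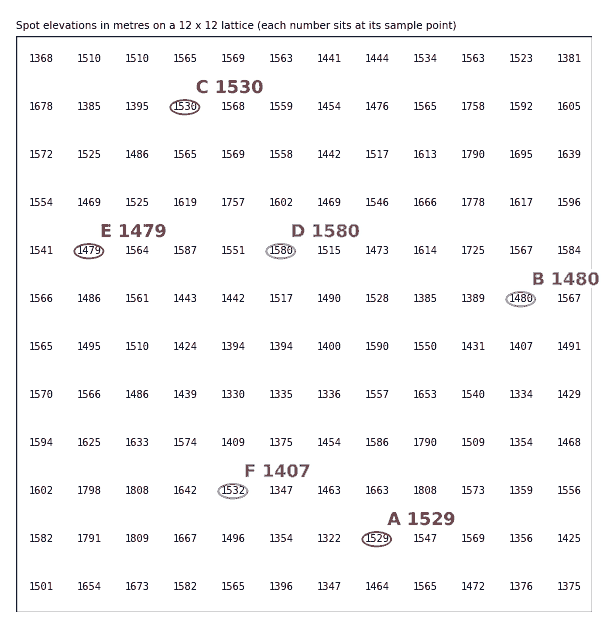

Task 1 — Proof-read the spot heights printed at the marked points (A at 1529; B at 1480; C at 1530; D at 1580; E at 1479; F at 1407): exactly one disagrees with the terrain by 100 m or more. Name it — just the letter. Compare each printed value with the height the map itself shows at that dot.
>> F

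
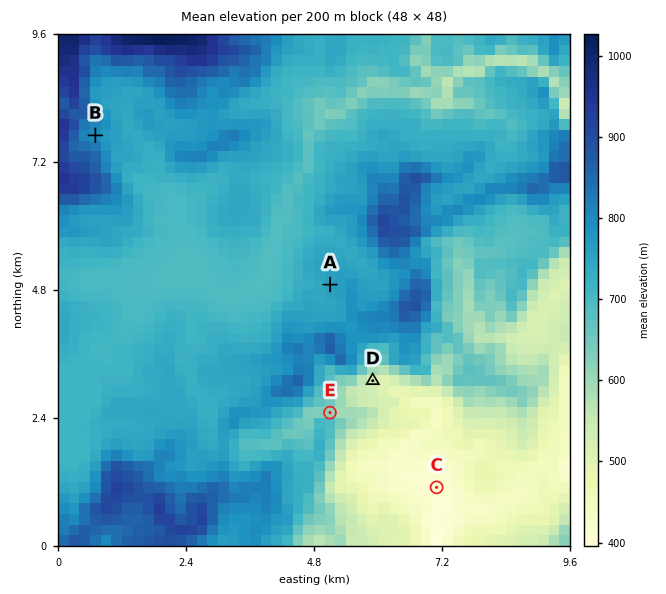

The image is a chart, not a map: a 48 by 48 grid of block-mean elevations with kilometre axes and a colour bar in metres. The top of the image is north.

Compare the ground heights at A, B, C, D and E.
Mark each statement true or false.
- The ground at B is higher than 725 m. true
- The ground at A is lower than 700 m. false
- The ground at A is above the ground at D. true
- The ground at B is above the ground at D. true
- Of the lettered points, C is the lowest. true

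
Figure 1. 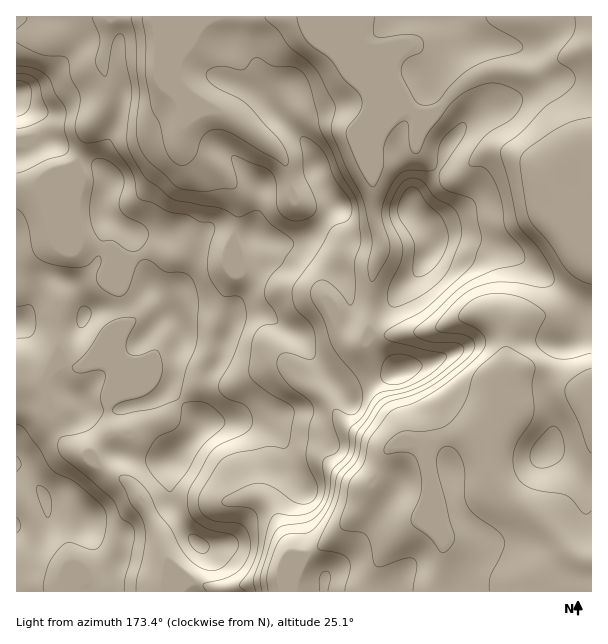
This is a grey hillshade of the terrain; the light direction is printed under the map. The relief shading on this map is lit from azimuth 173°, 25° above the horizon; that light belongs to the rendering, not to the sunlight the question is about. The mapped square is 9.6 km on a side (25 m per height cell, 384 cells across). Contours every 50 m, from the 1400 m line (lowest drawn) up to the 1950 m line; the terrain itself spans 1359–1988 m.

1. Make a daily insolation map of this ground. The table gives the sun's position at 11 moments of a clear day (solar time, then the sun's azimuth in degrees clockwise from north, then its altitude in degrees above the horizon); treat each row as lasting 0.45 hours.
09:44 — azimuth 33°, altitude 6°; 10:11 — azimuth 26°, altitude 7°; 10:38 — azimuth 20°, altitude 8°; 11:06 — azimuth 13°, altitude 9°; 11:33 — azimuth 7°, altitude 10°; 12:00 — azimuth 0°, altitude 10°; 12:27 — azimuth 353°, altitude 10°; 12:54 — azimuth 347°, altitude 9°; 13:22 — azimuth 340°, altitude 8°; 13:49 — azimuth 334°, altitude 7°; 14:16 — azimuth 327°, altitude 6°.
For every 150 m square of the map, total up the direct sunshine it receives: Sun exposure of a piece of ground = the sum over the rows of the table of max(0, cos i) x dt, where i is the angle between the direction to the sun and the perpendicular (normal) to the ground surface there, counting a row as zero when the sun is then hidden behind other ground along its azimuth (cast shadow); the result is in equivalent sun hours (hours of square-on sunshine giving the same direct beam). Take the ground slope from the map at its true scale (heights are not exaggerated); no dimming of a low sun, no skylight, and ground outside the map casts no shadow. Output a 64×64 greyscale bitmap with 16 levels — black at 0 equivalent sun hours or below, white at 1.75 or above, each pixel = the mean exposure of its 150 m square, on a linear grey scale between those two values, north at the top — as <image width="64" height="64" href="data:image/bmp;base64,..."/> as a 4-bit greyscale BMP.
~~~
<image width="64" height="64" href="data:image/bmp;base64,Qk12CAAAAAAAAHYAAAAoAAAAQAAAAEAAAAABAAQAAAAAAAAIAAATCwAAEwsAABAAAAAAAAAAAAAAABEREQAiIiIAMzMzAERERABVVVUAZmZmAHd3dwCIiIgAmZmZAKqqqgC7u7sAzMzMAN3d3QDu7u4A////AGZmZmZmZmZWVVVBAUeIZVVWZVVWZmZVZmZmZmZmZmZmVVVmZmZlRFVVQgAAAkVEVWdlRFZ3dlRndmZmZmZmZmZVVVZmVmVDRVUwAAABIyIzWIdlVomHVWd3ZlVVVWZniFVERVVFZlRFUxABIiIiEAEmiYdmeamGZ3d2ZVVVVndmRUMzMiNnVFVCESRDNEMQABR5mHZ4mql3d3ZmZVVWZUNFUyMhE1ZVVDIkiZh3ZBAAAleIdmeJqXZ3ZmZmZndUM0VUNDIkVndkI1vv/tqFEAABNXd2VniYZmZmd3d3dlREZmVVVVVoqnMSff//63UQAAAjVnZVVmZmVmeIiIdlVVV2VWZniHnLYxJ7y8zbliAAABI1ZmVEVmZmeIiIdlVVVXZWZmm8qahTNXd3eJmWIQAAEjRWZTNWZmZ4d3ZURFVVZVd2e97KhTNGZURERVQiIiIzNFZlQ0ZlVmdmZDMzRFVVeZic3LpjIjQyIiIiIhI0ZlQzRFVVVVRFZmZTIRI0RVaLu97ahkIiESEiMzIiI0aJcxETRWZkRFVVZVMhESNWV5vN7bdBESIiIiIjMzNEV5pRABE1d1REVmVVVDISI1d4mry5ZSEkVlVDIhEiM0VXhzABERJFREVmZVZWVDM1Z4qpiGVVZniJmGMhAAEjNFZUMiMQABIzRWZlVmeHZVZ3mrlkISWJiIm7hSAAABI0VVRWdRAAARI0VlVVaKqHd3eqqGMRJGZmeauXMQABI0VWVWhyAAAAESNEVVVoq6iId8qHZUIjMzRniIdlRERFVVVVZzAAAAAAEjRFVWeKmZmHqXZmZUQyIjRWeImZiHdmVEVlEAAAAAASI0RVZmeJmXaHZmZWZmdkMzR6u8y5h4mYiGMiIAAAAAEjNFVWVXiYdod2ZWd2Z3iGRHq7u7qZrN24U0dRAAAAABI0VVVVaIdmd2ZniXVmZmhkWIiImqq7uXU0eHMAAAAAAjRVVVVnZlVmZniJhmZmZnZVZURomql2VEaIdjEAAAABI0VVVnZDNGVWZ3eHZmZmZlVmM0V3h2VUaJmYd2QhAAACNVVVVBABVEVmVmZmZmZUNFdTNWZmVEWJmZmby6hSAAATQzIhAAAiNWVEZmZTRVQzRmQ0VlQyNomZma7///tjERIiEBEQAAE1ZTJGZmUzVURWZURVMhFHiHZ3rf////yGQzMzRmUyEkVVITVmeGRFZlZ3QzIRJXeHVFZnd3ibzcp1RWeJl2VFVmZCI1ZohUV3ZndTISWKqYZURTEAASRpmGREZ4h3ZYdmZmZDNFZ3ZndVZ3VEaKvKhmRFMQAAAAERESI1ZmZmqXZmeYdmVVZ4hlVoh3eJmqlmVVZTEAAAAAAAABI0RWeYdlV6uph1RXh2d3moeJh3dlVFZ3UxEAAAAAAAABE1iXh2RGmYdnZVd3eImsp1ZlVUQ0Vnh1IQAAAAAAAAAUird3ZWiHZmZ3iZmYmaqXQzIiM0VneJhRERAAAAAAAUirt4iJu5ZmZniau5iIdmZTIiIkVmZoqXQRIhAAAAE1iqmHiau7l2ZmeJmZh2ZmZmVUMiRmZVeZhSEjRDIRJHm6l3d4iHeHZmZndmd2VWZVVVVCI0VERXd3UyNFVERXq7l2Znd2ZmZmVEVVVnZUVkREVlQiNERVVEVmQzRWZ5vMqGZnd2ZmZUREVmZmd1RGVmiZl1M0V3QyI1d1VWeKzduHZmd3ZmZUNFeIiIh4dmeJm83bhBJIhCEjaIh3d4msuXZmaHdmZmVVirqry6u7mbur3uyVEEeFQzWJqYdmZ4mHZmZod2ZmZmaKu7zv7v7LuoirqXUzeIh2aL3bqGZnh3ZmZmh2ZmZ3ZVabzf//7cqYZnZVRYvKmrqZzv7Jd3iHZmZmZ3ZmZndlRHvM3uy6qHZVZkNGruuZzdzM3cqIiIdmZmZlVmZmZmZmi9zMupmGZ5h2Q0e+2ni//+qJqqmYh2ZmZmEjVmZleau8zLqZmGV63JdUR724Z53/6FV5qZh2ZmZmYRESRmes3cu7qZh2VpztlmZ5u5Zmed7IQ0aZmGVVVmZlMQAVm93MupmYh1VpzdtkV6y6hmZnmZdTNGh2Q0RWZmZkMljNypmYh3d3Z6zclkNIzcl2Znd2iHQiNDISI0VmZEVnmry4Znd3Z4ibzLhTI3vMp2ZmiGaKp0MiEREiNFVQE1Z3eahlZ3Zmeay6dSEmmpdkZmZ4Zmq6dTIhESIjM0ABNERGmXVWd2ZomYZDI1iYdTNGZmd2Z6uXVDMiIiIiISR4dUR4dVZ3dmZmVDM2h2d3VEVmZmZWerl2VUMiIiIkV6uXVWd1Vnh2ZlMzNFd2VomIdmZmZVVoqoh3ZUMzMzdniZh2Z3Znd2ZkMjRWd2ZniaqWZmZlZlaKmYiIdUM0T+uYiYh3eIh2ZlREVniId4mZmXZmZlZmVWiZmZmHZVVv/8l3iHZ4h2ZmZmeIiImau6mXZmZmZmZVRGeIh3eId3//ynZndnd2ZmZ3iHd3ibzdyoZmZmZ3dmVDM0QzNXmZi7uphlVmZmZmZnd2ZneJrO25ZmZmZndmZUQzMzMzRniIiIiHZWZmZmZmZ3ZmeIiby4ZmZmZmZmZmZVVVZmVDNWZmZ3h2d3d3ZmZnd3eImZmXZmZmZVVVZlZnd4iIh2QzRmVWZ3iJqodmZmaImZqqmXZmZmZmVUVVVWeIiJiIdlVWZmZnd3eId2ZmZmeIiIiHZmZmZmZmVVVWZnd3d3d3Zm"/>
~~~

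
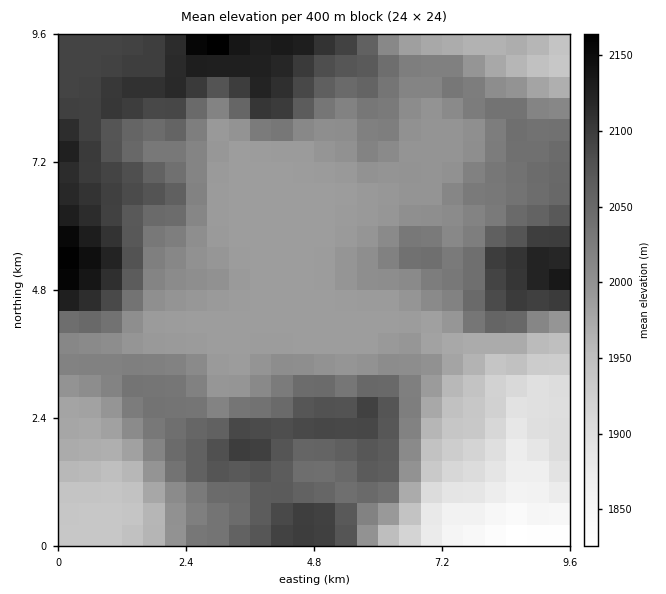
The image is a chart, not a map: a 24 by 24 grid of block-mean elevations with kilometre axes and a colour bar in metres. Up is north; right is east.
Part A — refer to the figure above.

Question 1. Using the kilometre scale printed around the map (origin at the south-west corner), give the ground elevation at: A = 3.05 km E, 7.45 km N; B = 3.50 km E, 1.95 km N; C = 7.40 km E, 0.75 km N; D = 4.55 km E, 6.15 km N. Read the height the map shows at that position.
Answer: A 1991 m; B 2102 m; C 1868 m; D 1987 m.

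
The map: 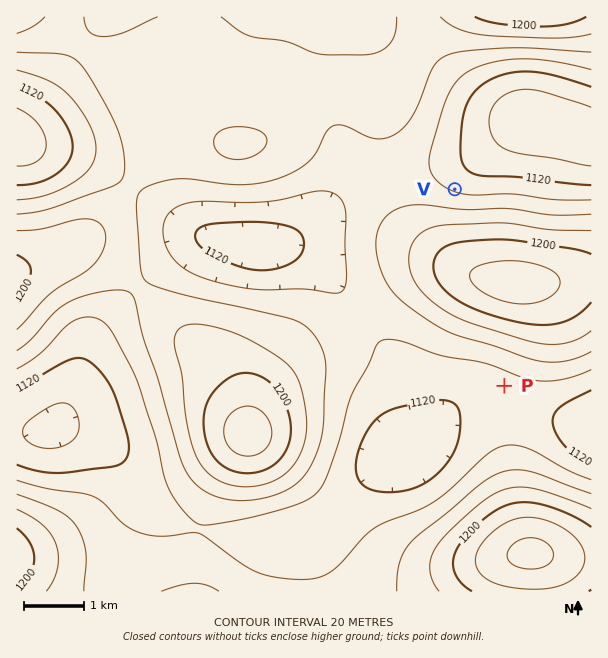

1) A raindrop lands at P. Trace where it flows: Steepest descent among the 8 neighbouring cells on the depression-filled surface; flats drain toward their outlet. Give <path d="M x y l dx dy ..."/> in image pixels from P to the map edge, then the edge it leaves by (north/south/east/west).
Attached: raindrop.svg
<path d="M504 386l-6 6 0 1 3 2 12 12 12 1 2 2 4 0 2 1 6 0 1 2 5 0 1 1 6 0 2 2 10 1 2 2 3 0 6 3 4 0 6 3 5 0 1 1"/>
exit: east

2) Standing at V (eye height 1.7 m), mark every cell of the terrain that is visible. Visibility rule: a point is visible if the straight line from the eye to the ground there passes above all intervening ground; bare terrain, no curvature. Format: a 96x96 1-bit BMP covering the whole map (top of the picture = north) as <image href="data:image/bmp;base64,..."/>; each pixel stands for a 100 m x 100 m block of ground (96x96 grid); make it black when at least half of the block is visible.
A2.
<image width="96" height="96" href="data:image/bmp;base64,Qk2+BAAAAAAAAD4AAAAoAAAAYAAAAGAAAAABAAEAAAAAAIAEAAATCwAAEwsAAAIAAAAAAAAA////AAAAAAAAAAAAAAAAAAAAAAAAAAAAAAAAAAAAAAAAAAAAAAAAAAAAAAAAAAAAAAAAAAAAAAAAAAAAAAAAAAAAAAAAAAAAAAAAAAAAAAAAAAAAAAAAAAAAAAAAAAAAAAAAAAAAAAAAAAAAAAAAAAAAAAAAAAAAAAAAAAAAAAAAAAAAAAAAAAAAAAAAAAAAAAAAAAAAAAAAAAAAAAAAAAAAAAAAAAAAAAAAAAAAAAAAAAAAAAAAAAAAAAAAAAAAAAAAAAAAAAAAAAAAAAAAAAAAAAAAAAAAAAAAAAAAAAAAAAAAAAAAAAAAAAAAAAAAAAAAAAAAAAAAAAAAAAAAAAAAAAAAAAAAAAAAAAAAAAAAAAAAAAAAAAAAAAAAAAAAAAAAAAAAAAAAAAAAAAAAAAAAAAAAAAAAAAAAAAAAAAAAAAAAAAAAAAAAAAAAAAAAAAAAAAAAAAAAAAAAAAAAAAAAAAAAAAAAAAAAAAAAAAAAAAAAAAAAAAAAAAAAAAAAAAAAAAAAAAAAAAAAAAAAAAAAAAAAAAAAAAAAAAAAAAAAAAAAAAAAAAAAAAAAAAAAAAAAAAAAAAAAAAAAAAAAAAAAAAAAAAAAAAAAAAAAAAAAAAAAAAAAAAAAAAAAAAAAAAAAAAAAAAAAAAAAAAAAAAAAAAAAAAAAAAAAAAAAAAAAAAAAAAAAAAAAAAAAAAAAAAAAAAAAAAAAAAAAAAAAAAAAAAAAAAAAAAAAAAAAAAAAAAAAAAAAAAAAAAAAAAAAAAAAAAAAAAAAAAAAAAAAAAAAAAAAAAAAAAAAAAAAAAAAAAAAAAAAAAAAAAAAAAAAAAAAAAAAAAAAAAAAAAAAAAAAAAAAAAAAAAAAAAAAAAAAAAAAAAAAAAAAAAAAAAAAAAAAAAAAAAAAAAAAAAAAAAAAAAAAAAAAAAAAAAAAAAAAAAAAAAAAAAAAAAAAAAAAAAAAAAAMAAAAAAAAAAAAAAB/gAAAAAAAAAAAAAD/wAEAAAAAAAAAAAH/wAEAAAAAAAAAAAH/wAEAAAAAAAAAAAP/4AEAAAAAAAAAAAP/4AAAAAAAAAAAAAf/4AAAAAAAAAAAAA//8AAAAAAAAAAAAB//8AAAAAAAAAAAAD//+AAAAAAAAAAAAP///8AAAAAAAAAAA////+AAAAAAAAAAA/////8AAAAAAAAAB/////8AAAAAAAAAB/////8AAAAAAD4AB/////8AAAAAAA8AB/////8AAAAAAAYAB/////8AAAAAAAAAA/////8AAAAAAAAAA/////8AAAAAAAAAAf////8AAAAAAAAAAP////8AAAAAAAAAAH////8AAAAAAAAAAD////8AAAAAAAAAAB////8AAAAAAAAAAB////8AAAAAAAAAAA////8AAAAAAAAAAA////8AAAAAAAAAAA////8AAAAAAAAAAAf///8AAAAAAAAAAAf///8AAAAAAAAAAA////8AAAAAAAAAAA////8AAAAAAAAAAA////8AAAAAAAAAAA////8AAAAAAAAAAA////8="/>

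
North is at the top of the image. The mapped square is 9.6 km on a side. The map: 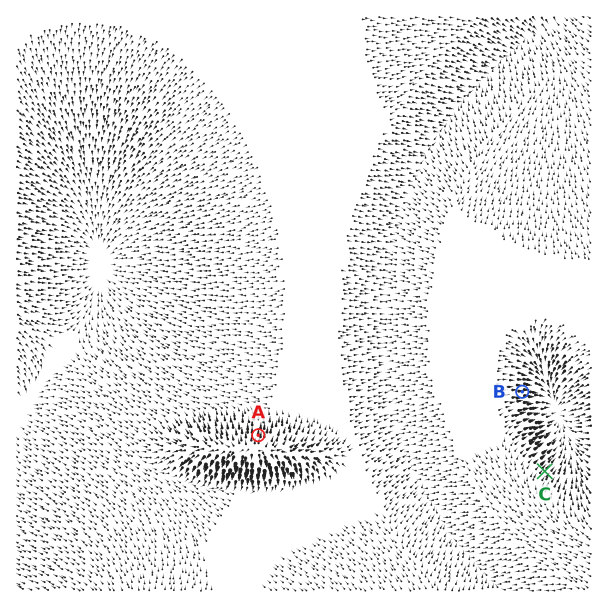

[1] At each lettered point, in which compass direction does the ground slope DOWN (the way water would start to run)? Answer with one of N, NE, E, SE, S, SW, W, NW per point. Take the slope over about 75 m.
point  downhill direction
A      N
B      E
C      NE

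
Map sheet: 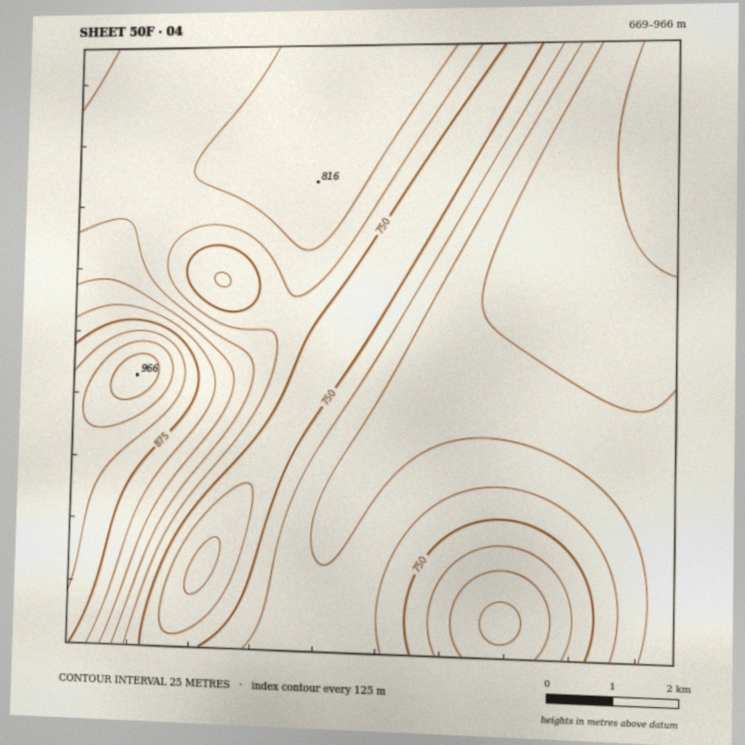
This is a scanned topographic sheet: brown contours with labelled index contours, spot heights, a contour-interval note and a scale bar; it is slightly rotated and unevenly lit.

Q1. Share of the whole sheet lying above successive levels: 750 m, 83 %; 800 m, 48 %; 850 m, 11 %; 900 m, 4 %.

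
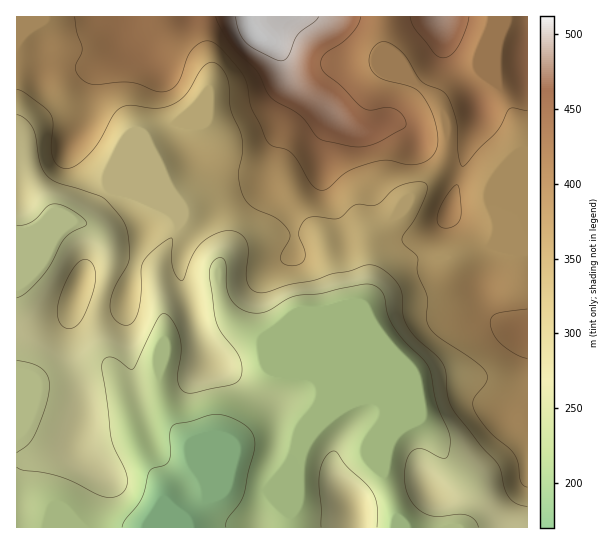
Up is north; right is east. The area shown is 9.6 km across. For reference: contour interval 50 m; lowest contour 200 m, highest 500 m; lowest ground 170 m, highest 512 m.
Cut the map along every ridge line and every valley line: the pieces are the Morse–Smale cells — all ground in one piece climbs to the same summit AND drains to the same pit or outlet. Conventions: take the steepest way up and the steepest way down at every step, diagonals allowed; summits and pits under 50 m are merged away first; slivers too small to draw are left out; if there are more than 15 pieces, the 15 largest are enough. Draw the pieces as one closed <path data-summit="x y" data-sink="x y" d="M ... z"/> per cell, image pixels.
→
<path data-summit="255 34" data-sink="175 527" d="M527 16l-26 1 0 13-5 20 0 32 23 44 4 15 0 12-28 64-3-10 0-17-2-3-39-14-10 0-10 6 9-10 5-14 0-37-8-17-26-21-27-30-1-34-367 1 1 511 274-1-2-13-17-16-5-8 38-45 59-140 29-34 14-10 20-4 24 0 39-12 38 1z"/><path data-summit="527 333" data-sink="175 527" d="M495 245l-44 12-36 2-10 4-13 10-28 32-55 130 1 2 17-18 11-8 16-10 9-2 10 0 8 5 37 13 14 14 16 30 27 26-3 22-10 19 66-1 0-280z"/><path data-summit="441 17" data-sink="175 527" d="M501 16l-117 1 0 33 27 30 26 21 8 17 2 31-4 14-8 12 16-2 39 14 2 3 0 17 3 10 28-64 0-12-4-15-23-44 0-32 5-20z"/><path data-summit="353 509" data-sink="175 527" d="M373 399l-19 2-27 18-15 15-9 15-36 41 5 8 17 16 2 14 105-1 1-10-17-52 0-42 4-6 0-8-6-8z"/><path data-summit="255 34" data-sink="175 527" d="M385 404l-4 1 3 4 0 8-4 6 0 42 17 52-1 10 65 1 4-5 7-14 3-11-2-13-25-24-16-30-14-14z"/>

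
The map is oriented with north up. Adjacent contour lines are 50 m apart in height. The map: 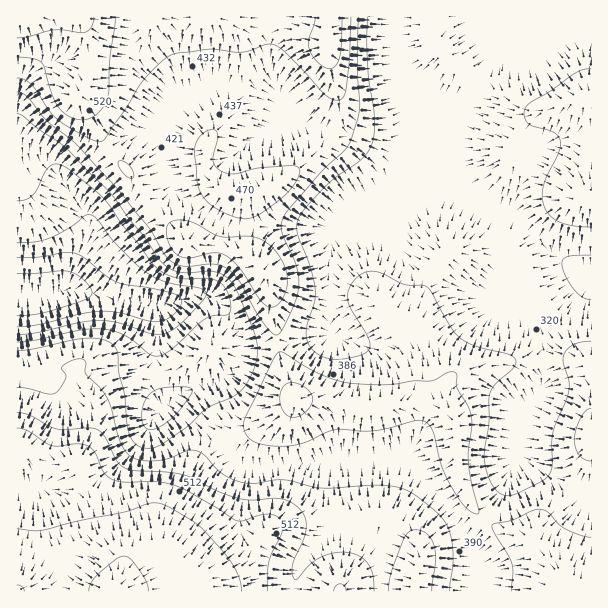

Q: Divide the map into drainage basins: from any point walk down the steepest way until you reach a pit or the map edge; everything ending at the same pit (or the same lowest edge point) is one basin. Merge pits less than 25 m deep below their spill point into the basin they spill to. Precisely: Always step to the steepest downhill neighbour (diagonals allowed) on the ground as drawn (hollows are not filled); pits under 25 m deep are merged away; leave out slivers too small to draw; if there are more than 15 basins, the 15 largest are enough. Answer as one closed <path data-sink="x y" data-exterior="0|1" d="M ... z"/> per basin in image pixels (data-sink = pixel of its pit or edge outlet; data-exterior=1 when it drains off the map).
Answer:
<path data-sink="17 296" data-exterior="1" d="M330 16l-314 1 1 575 560-1-13-10-36-41-37-16-16-14-17-36-4-24 2-24-2-6-7-6-19-8-35 0-15 3-18 0-45-9-19 0-7-13-11-39-10-69-22-30-2-48 4-8 25-7 21-14 24-20 10-9 4-9 5-21 0-20-9-37z"/><path data-sink="591 273" data-exterior="1" d="M591 16l-259 0-4 40 9 37 0 20-5 21-4 9-34 29-21 14-25 7-4 8 2 48 22 30 14 84 13 36 31 3 34 7 18 0 15-3 35 0 19 8 7 6 2 6-2 24 4 24 17 36 16 14 37 16 36 41 14 11 14-1z"/>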